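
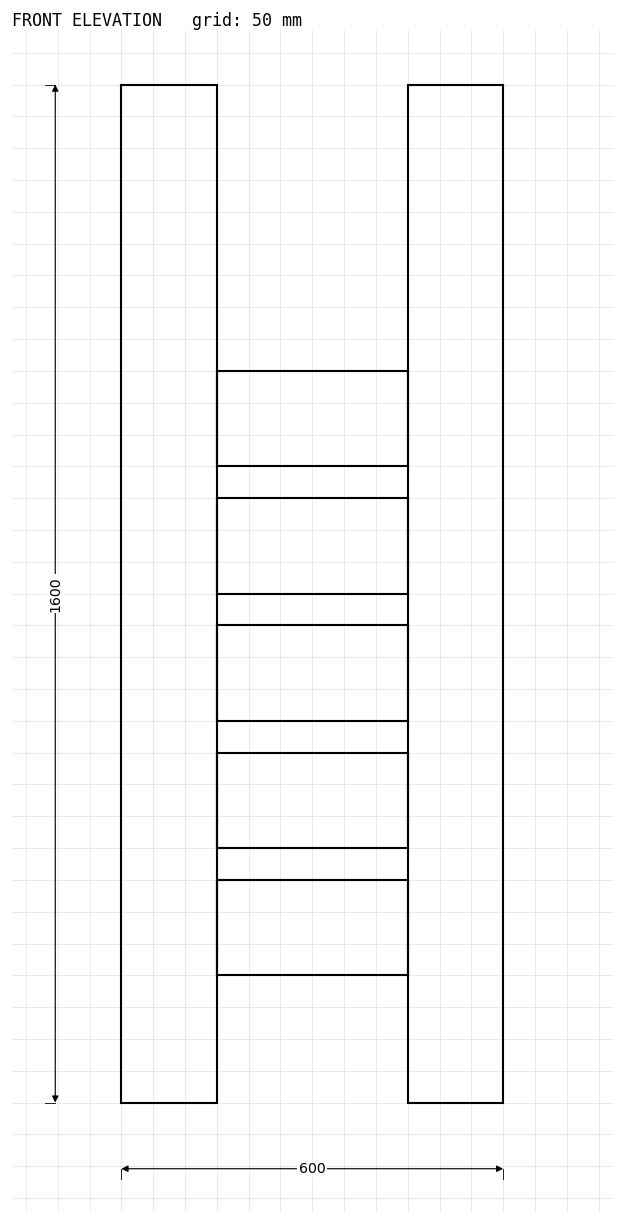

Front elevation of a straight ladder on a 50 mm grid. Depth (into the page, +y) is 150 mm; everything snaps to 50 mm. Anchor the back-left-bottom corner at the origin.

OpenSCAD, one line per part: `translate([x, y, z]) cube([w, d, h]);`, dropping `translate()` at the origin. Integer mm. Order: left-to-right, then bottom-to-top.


cube([150, 150, 1600]);
translate([150, 0, 200]) cube([300, 150, 150]);
translate([150, 0, 400]) cube([300, 150, 150]);
translate([150, 0, 600]) cube([300, 150, 150]);
translate([150, 0, 800]) cube([300, 150, 150]);
translate([150, 0, 1000]) cube([300, 150, 150]);
translate([450, 0, 0]) cube([150, 150, 1600]);


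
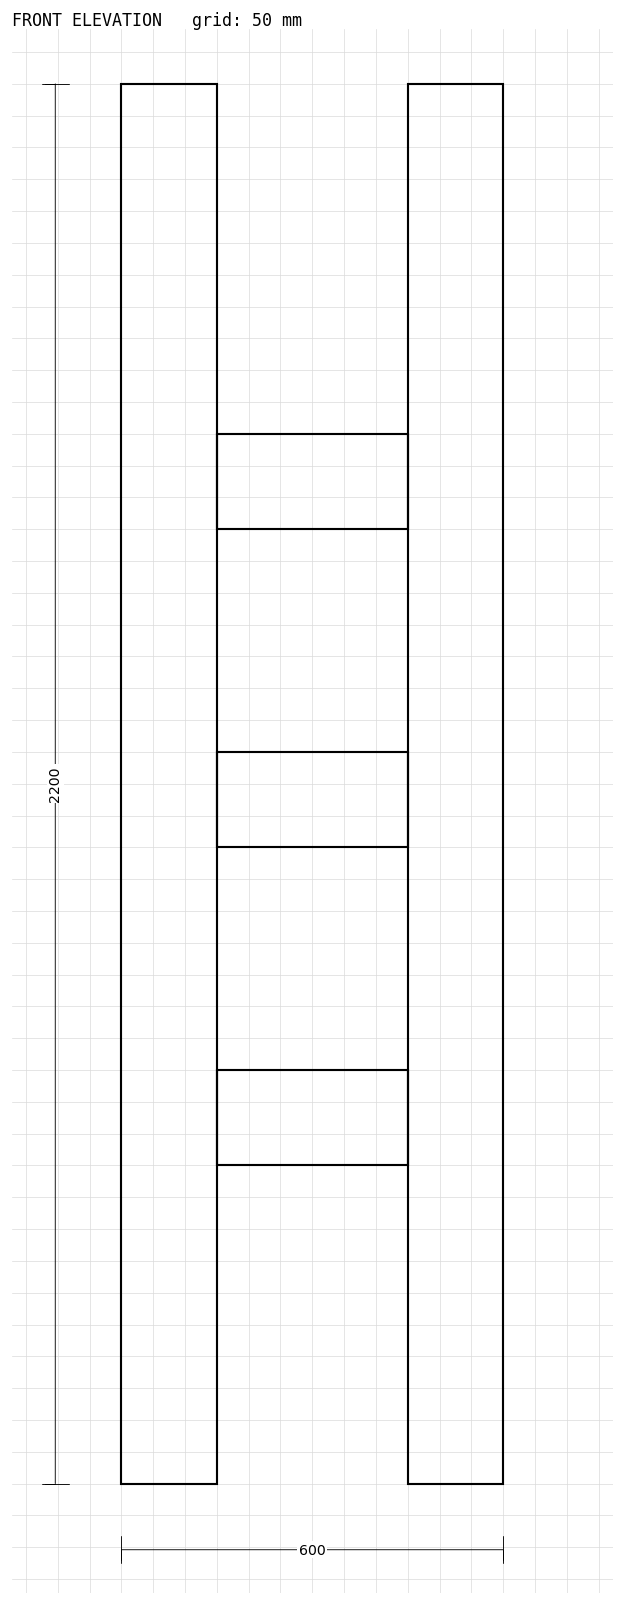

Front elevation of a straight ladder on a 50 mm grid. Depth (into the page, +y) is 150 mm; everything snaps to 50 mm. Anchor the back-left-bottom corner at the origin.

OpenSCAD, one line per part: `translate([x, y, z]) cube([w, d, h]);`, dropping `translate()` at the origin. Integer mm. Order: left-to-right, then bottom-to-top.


cube([150, 150, 2200]);
translate([150, 0, 500]) cube([300, 150, 150]);
translate([150, 0, 1000]) cube([300, 150, 150]);
translate([150, 0, 1500]) cube([300, 150, 150]);
translate([450, 0, 0]) cube([150, 150, 2200]);


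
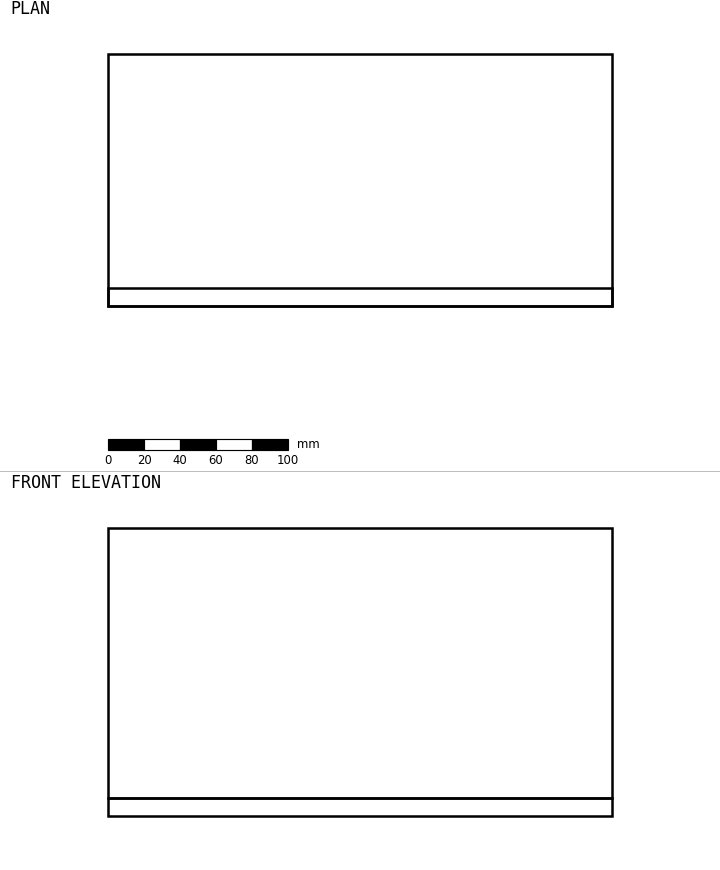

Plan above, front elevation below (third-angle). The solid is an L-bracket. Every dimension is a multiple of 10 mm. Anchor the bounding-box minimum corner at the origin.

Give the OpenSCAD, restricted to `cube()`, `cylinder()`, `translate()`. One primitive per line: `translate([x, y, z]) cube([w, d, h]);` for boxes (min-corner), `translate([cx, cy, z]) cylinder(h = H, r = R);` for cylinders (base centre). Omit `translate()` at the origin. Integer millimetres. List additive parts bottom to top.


cube([280, 140, 10]);
translate([0, 0, 10]) cube([280, 10, 150]);


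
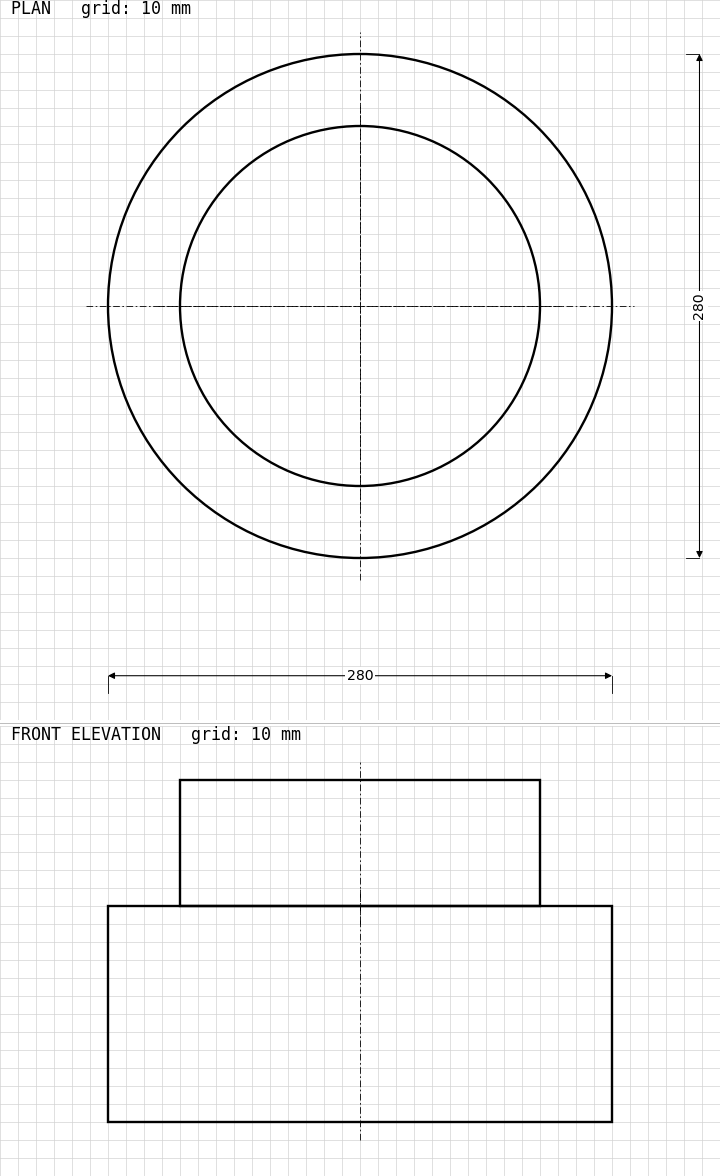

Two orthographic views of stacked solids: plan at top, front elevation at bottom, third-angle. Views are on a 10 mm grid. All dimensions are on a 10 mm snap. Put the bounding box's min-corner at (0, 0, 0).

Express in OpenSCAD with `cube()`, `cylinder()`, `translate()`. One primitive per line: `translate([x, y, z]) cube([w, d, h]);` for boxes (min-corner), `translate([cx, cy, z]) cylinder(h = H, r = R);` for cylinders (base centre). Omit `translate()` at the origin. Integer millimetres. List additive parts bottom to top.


translate([140, 140, 0]) cylinder(h = 120, r = 140);
translate([140, 140, 120]) cylinder(h = 70, r = 100);


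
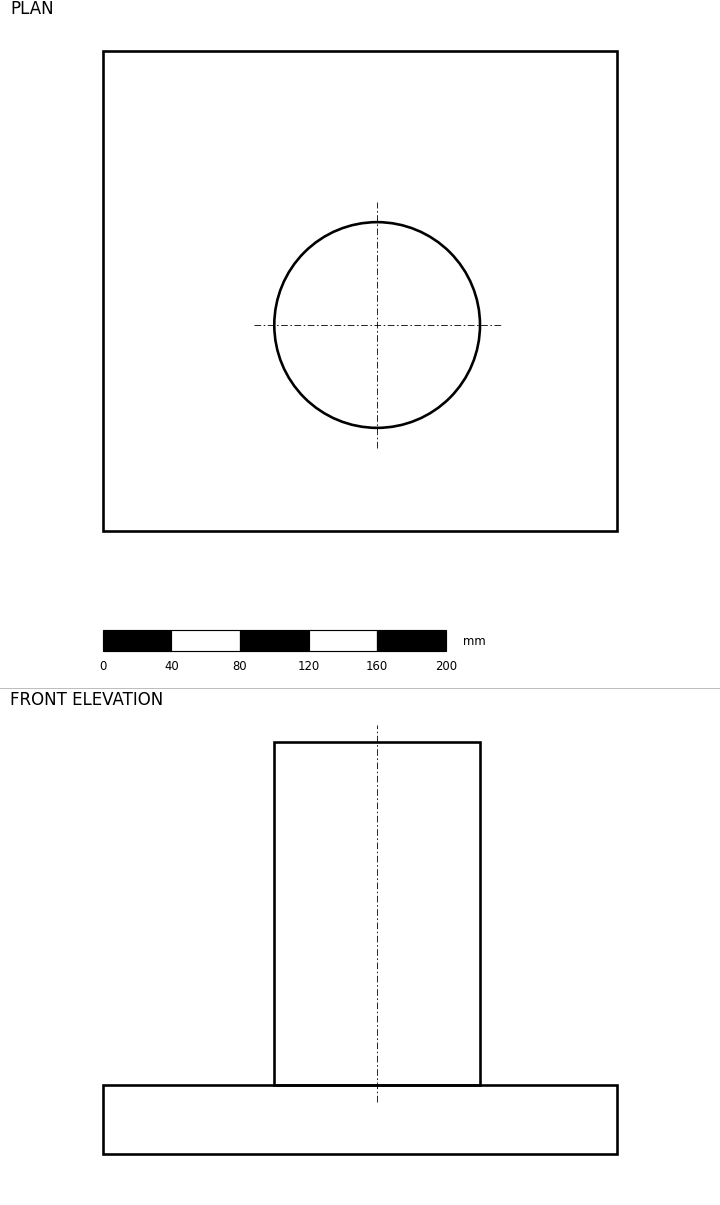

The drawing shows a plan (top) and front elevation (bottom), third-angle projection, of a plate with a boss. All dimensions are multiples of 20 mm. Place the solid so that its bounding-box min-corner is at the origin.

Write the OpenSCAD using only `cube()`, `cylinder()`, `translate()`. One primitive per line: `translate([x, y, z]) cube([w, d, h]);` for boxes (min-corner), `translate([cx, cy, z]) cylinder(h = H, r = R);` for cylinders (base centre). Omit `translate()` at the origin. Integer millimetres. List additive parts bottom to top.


cube([300, 280, 40]);
translate([160, 120, 40]) cylinder(h = 200, r = 60);


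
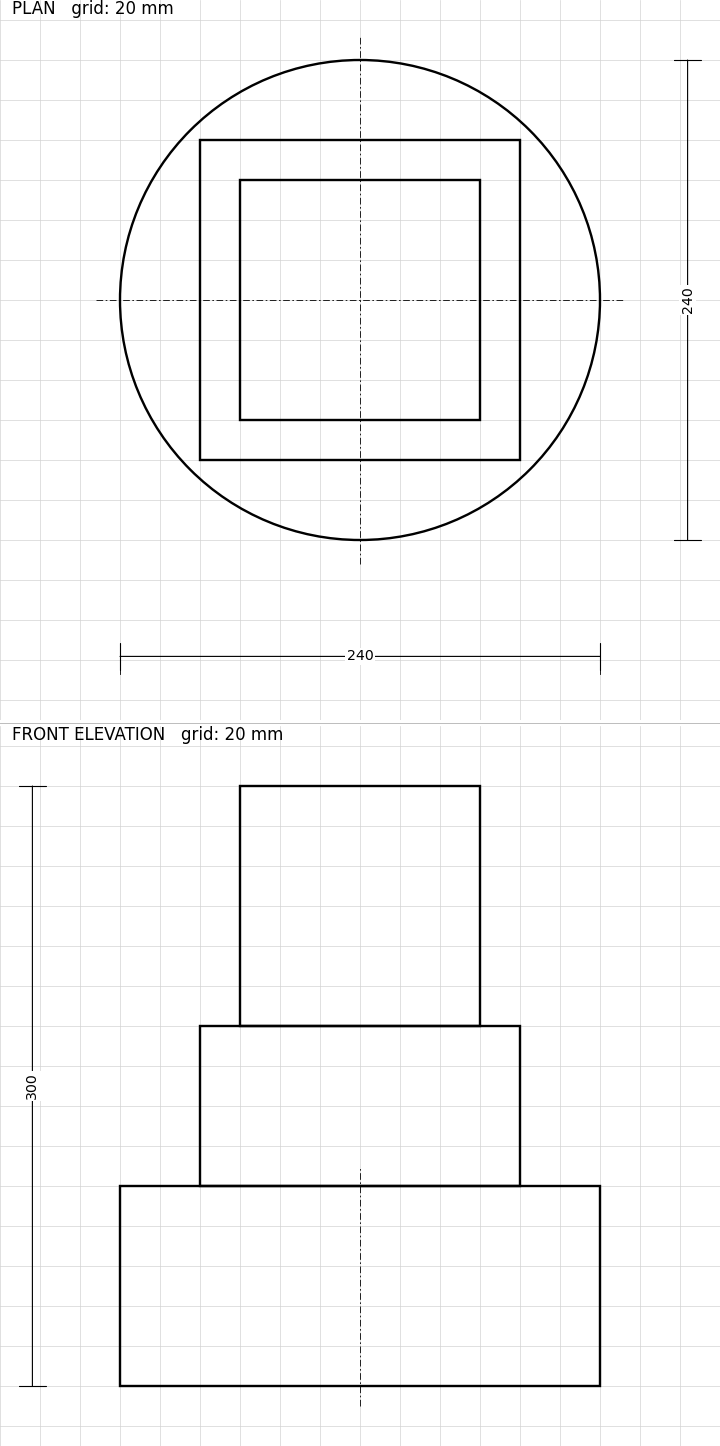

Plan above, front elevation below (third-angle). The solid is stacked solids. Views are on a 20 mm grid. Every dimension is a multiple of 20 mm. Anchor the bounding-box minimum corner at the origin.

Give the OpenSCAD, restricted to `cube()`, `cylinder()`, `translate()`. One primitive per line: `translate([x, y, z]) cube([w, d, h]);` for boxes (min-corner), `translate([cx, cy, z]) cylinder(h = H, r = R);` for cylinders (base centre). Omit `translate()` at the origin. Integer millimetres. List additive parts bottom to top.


translate([120, 120, 0]) cylinder(h = 100, r = 120);
translate([40, 40, 100]) cube([160, 160, 80]);
translate([60, 60, 180]) cube([120, 120, 120]);


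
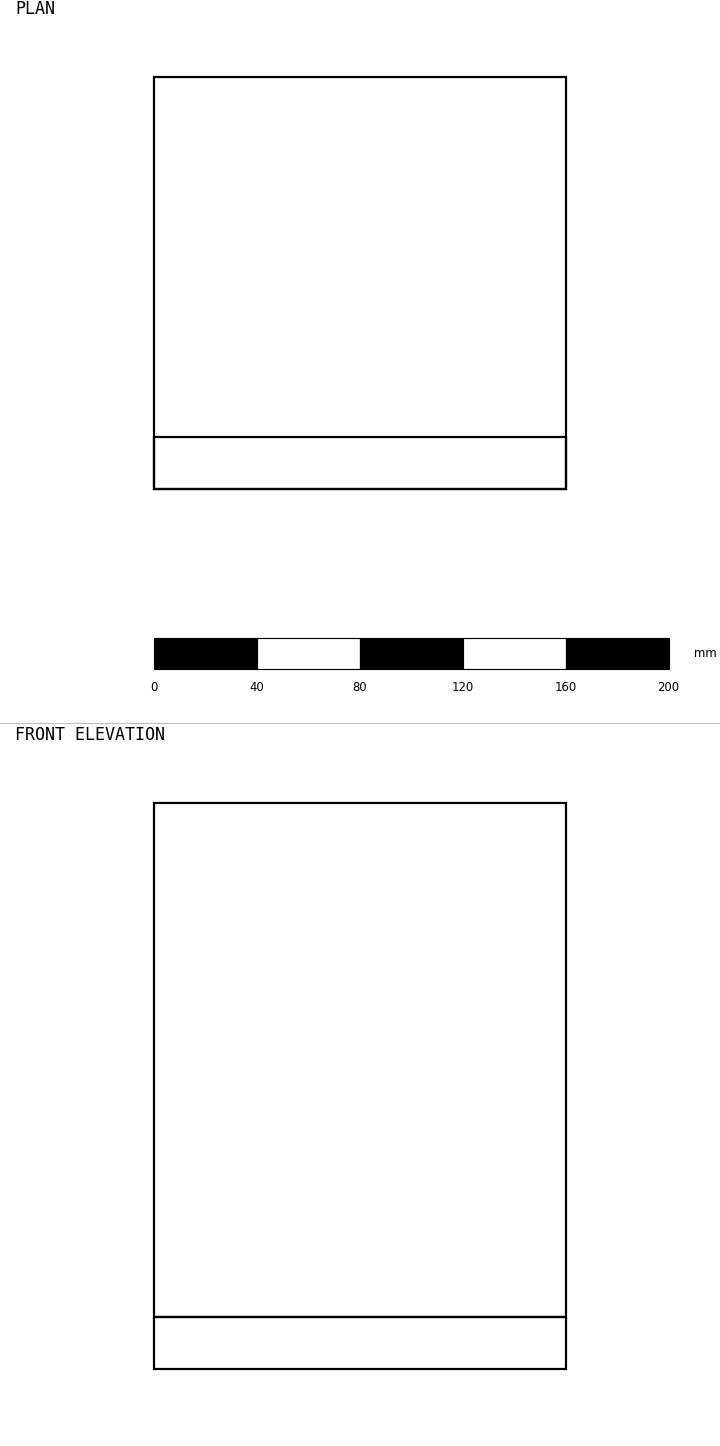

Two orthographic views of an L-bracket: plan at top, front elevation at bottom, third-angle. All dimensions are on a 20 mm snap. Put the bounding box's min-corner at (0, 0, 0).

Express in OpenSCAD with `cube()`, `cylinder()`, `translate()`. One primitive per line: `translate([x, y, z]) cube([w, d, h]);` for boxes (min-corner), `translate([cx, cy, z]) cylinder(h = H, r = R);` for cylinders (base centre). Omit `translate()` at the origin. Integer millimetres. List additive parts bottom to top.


cube([160, 160, 20]);
translate([0, 0, 20]) cube([160, 20, 200]);


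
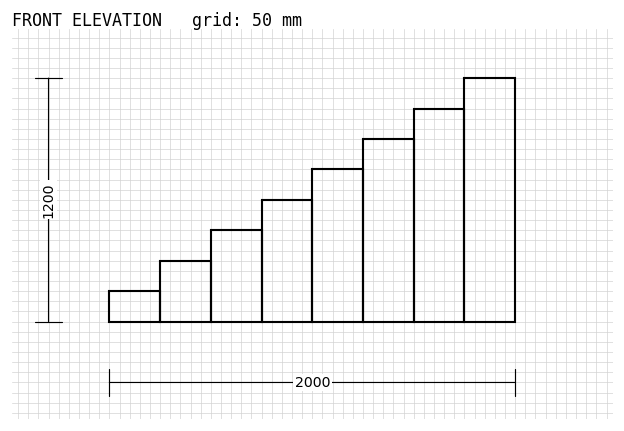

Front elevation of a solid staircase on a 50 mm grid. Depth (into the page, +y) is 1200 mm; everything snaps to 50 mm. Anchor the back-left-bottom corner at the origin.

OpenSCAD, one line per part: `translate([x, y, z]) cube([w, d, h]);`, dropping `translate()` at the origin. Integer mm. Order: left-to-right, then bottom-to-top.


cube([250, 1200, 150]);
translate([250, 0, 0]) cube([250, 1200, 300]);
translate([500, 0, 0]) cube([250, 1200, 450]);
translate([750, 0, 0]) cube([250, 1200, 600]);
translate([1000, 0, 0]) cube([250, 1200, 750]);
translate([1250, 0, 0]) cube([250, 1200, 900]);
translate([1500, 0, 0]) cube([250, 1200, 1050]);
translate([1750, 0, 0]) cube([250, 1200, 1200]);


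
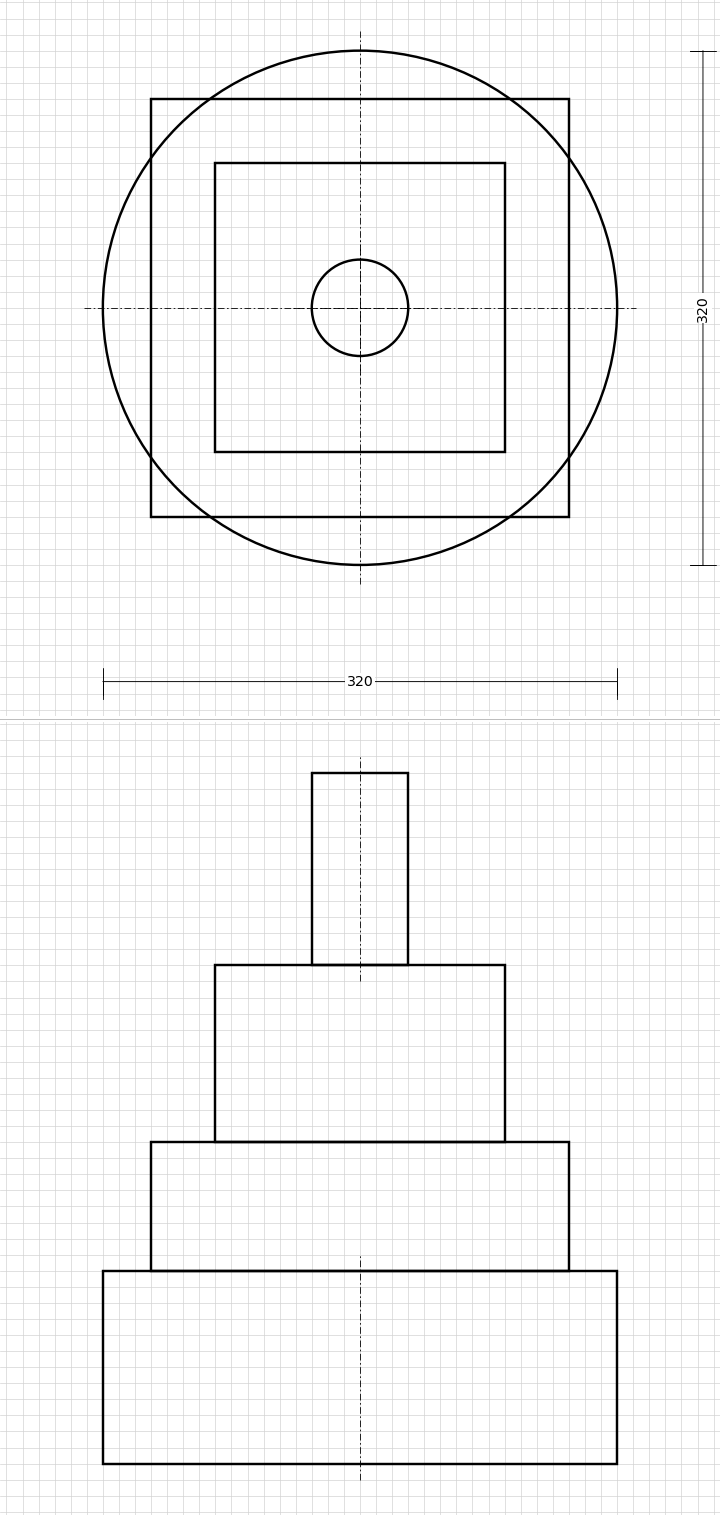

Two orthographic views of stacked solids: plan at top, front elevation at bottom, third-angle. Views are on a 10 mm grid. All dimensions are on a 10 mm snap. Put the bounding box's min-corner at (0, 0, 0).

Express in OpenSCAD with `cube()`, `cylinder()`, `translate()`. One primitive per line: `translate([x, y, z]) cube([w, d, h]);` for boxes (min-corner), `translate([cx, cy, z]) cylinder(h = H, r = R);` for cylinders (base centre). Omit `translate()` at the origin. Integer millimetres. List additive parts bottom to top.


translate([160, 160, 0]) cylinder(h = 120, r = 160);
translate([30, 30, 120]) cube([260, 260, 80]);
translate([70, 70, 200]) cube([180, 180, 110]);
translate([160, 160, 310]) cylinder(h = 120, r = 30);


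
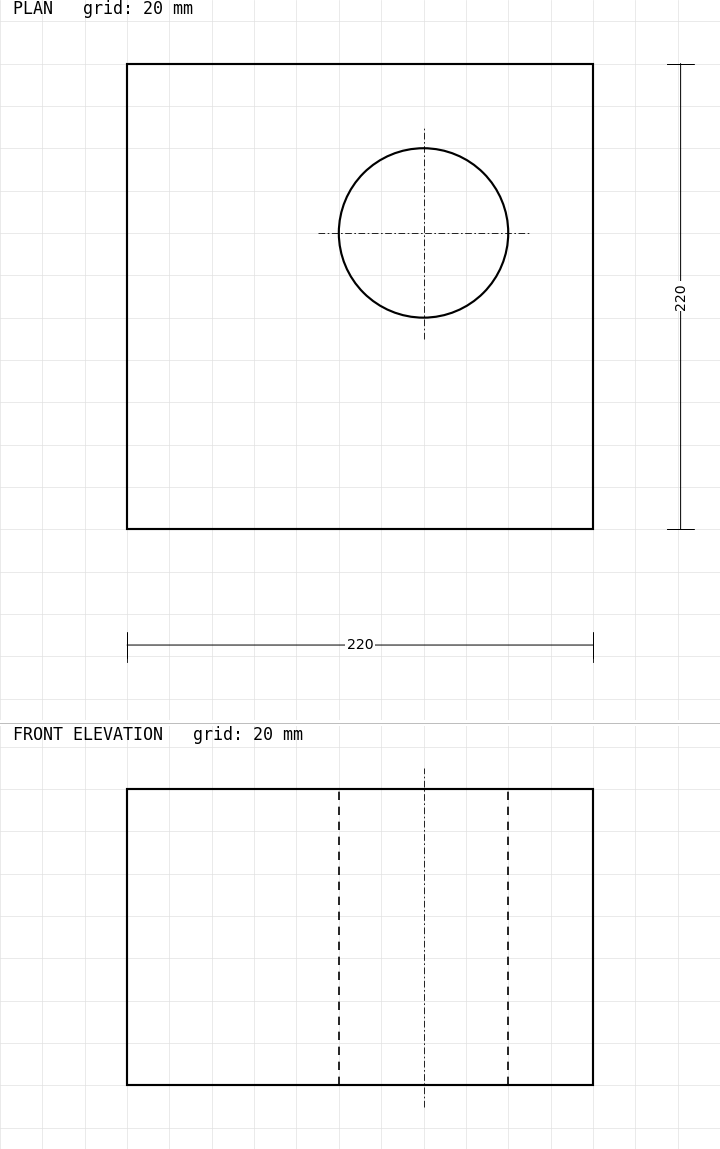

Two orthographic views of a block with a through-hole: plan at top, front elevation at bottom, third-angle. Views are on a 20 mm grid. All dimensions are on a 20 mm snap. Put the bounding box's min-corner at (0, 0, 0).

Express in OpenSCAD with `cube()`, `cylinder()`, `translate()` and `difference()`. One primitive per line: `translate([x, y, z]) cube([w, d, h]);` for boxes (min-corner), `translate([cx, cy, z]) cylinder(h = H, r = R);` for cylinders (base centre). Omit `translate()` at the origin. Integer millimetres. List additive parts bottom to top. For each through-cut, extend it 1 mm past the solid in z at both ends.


difference() {
  cube([220, 220, 140]);
  translate([140, 140, -1]) cylinder(h = 142, r = 40);
}


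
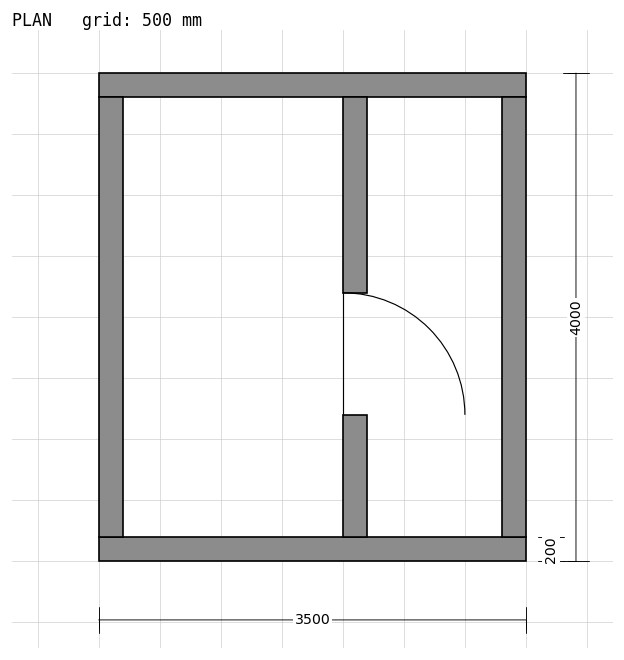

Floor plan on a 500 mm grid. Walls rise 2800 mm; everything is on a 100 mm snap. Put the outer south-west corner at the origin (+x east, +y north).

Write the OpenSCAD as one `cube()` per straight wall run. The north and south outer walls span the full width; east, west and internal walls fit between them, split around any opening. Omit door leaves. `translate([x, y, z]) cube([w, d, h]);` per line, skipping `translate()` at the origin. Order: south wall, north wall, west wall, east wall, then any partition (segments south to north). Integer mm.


cube([3500, 200, 2800]);
translate([0, 3800, 0]) cube([3500, 200, 2800]);
translate([0, 200, 0]) cube([200, 3600, 2800]);
translate([3300, 200, 0]) cube([200, 3600, 2800]);
translate([2000, 200, 0]) cube([200, 1000, 2800]);
translate([2000, 2200, 0]) cube([200, 1600, 2800]);


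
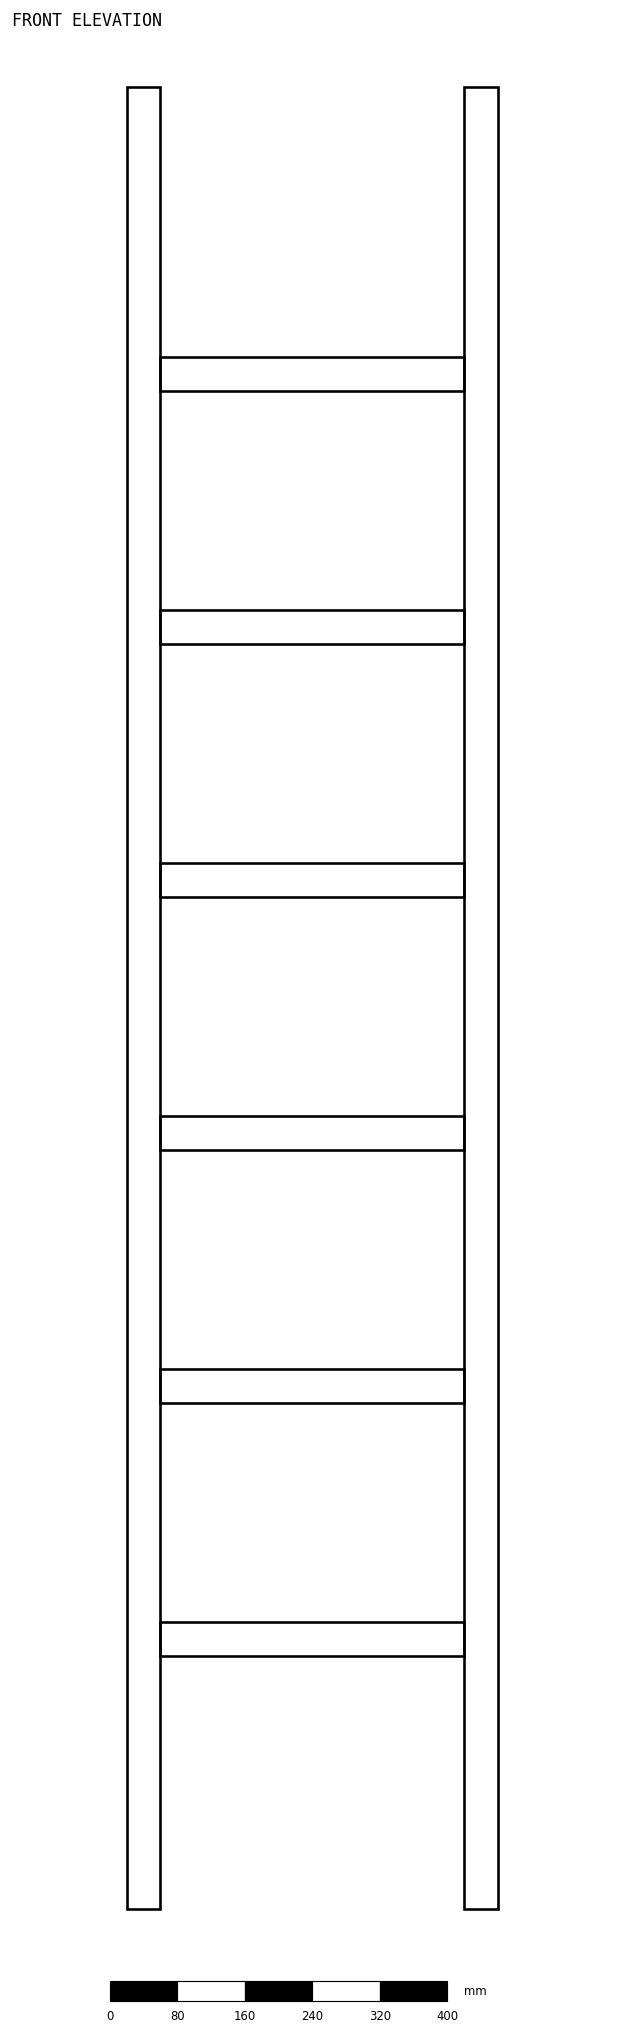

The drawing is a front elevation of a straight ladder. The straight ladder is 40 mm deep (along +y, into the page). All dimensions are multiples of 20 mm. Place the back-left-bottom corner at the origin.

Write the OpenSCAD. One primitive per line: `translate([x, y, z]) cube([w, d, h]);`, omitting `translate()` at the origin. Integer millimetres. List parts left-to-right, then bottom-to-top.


cube([40, 40, 2160]);
translate([40, 0, 300]) cube([360, 40, 40]);
translate([40, 0, 600]) cube([360, 40, 40]);
translate([40, 0, 900]) cube([360, 40, 40]);
translate([40, 0, 1200]) cube([360, 40, 40]);
translate([40, 0, 1500]) cube([360, 40, 40]);
translate([40, 0, 1800]) cube([360, 40, 40]);
translate([400, 0, 0]) cube([40, 40, 2160]);


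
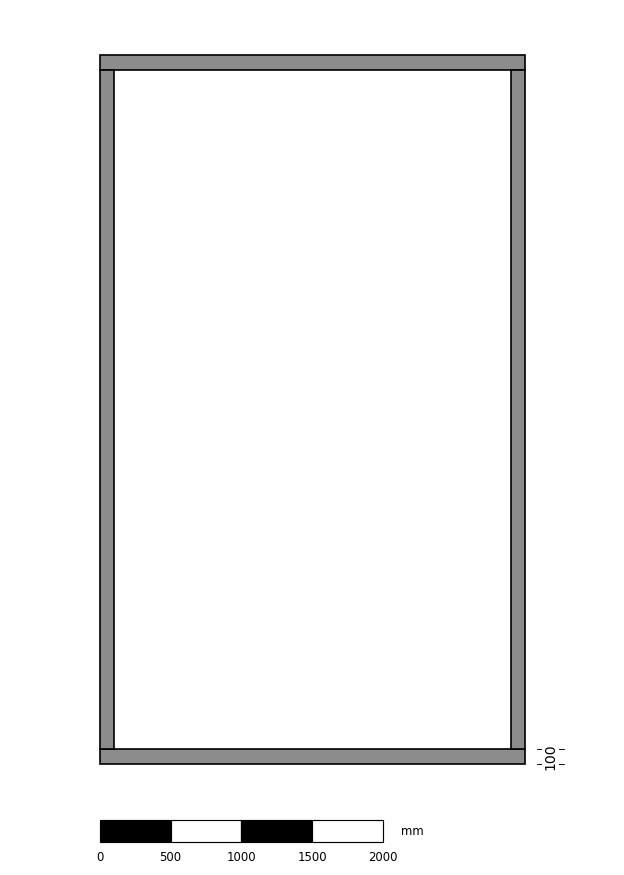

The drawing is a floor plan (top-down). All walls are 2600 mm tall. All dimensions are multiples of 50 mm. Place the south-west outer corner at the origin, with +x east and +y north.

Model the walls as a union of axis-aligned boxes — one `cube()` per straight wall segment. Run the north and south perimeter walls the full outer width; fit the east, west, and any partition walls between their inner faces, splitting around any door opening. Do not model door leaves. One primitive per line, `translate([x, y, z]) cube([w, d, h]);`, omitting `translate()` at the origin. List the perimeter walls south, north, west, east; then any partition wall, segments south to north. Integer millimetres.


cube([3000, 100, 2600]);
translate([0, 4900, 0]) cube([3000, 100, 2600]);
translate([0, 100, 0]) cube([100, 4800, 2600]);
translate([2900, 100, 0]) cube([100, 4800, 2600]);


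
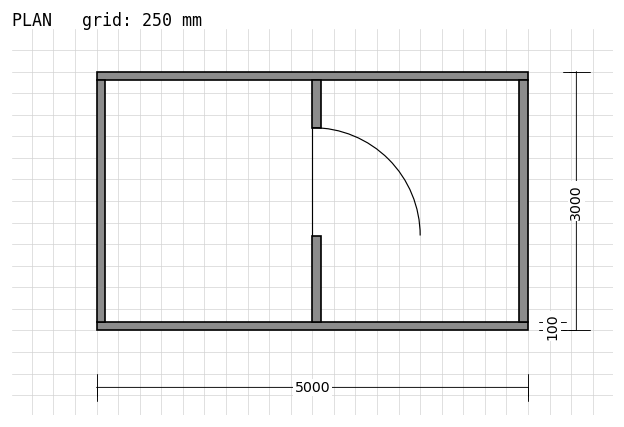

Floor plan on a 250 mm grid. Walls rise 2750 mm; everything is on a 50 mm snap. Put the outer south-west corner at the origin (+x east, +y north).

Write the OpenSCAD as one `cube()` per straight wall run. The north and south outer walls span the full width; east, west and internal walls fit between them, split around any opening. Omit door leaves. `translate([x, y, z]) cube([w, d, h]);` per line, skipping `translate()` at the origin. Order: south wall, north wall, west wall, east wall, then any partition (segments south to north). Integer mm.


cube([5000, 100, 2750]);
translate([0, 2900, 0]) cube([5000, 100, 2750]);
translate([0, 100, 0]) cube([100, 2800, 2750]);
translate([4900, 100, 0]) cube([100, 2800, 2750]);
translate([2500, 100, 0]) cube([100, 1000, 2750]);
translate([2500, 2350, 0]) cube([100, 550, 2750]);


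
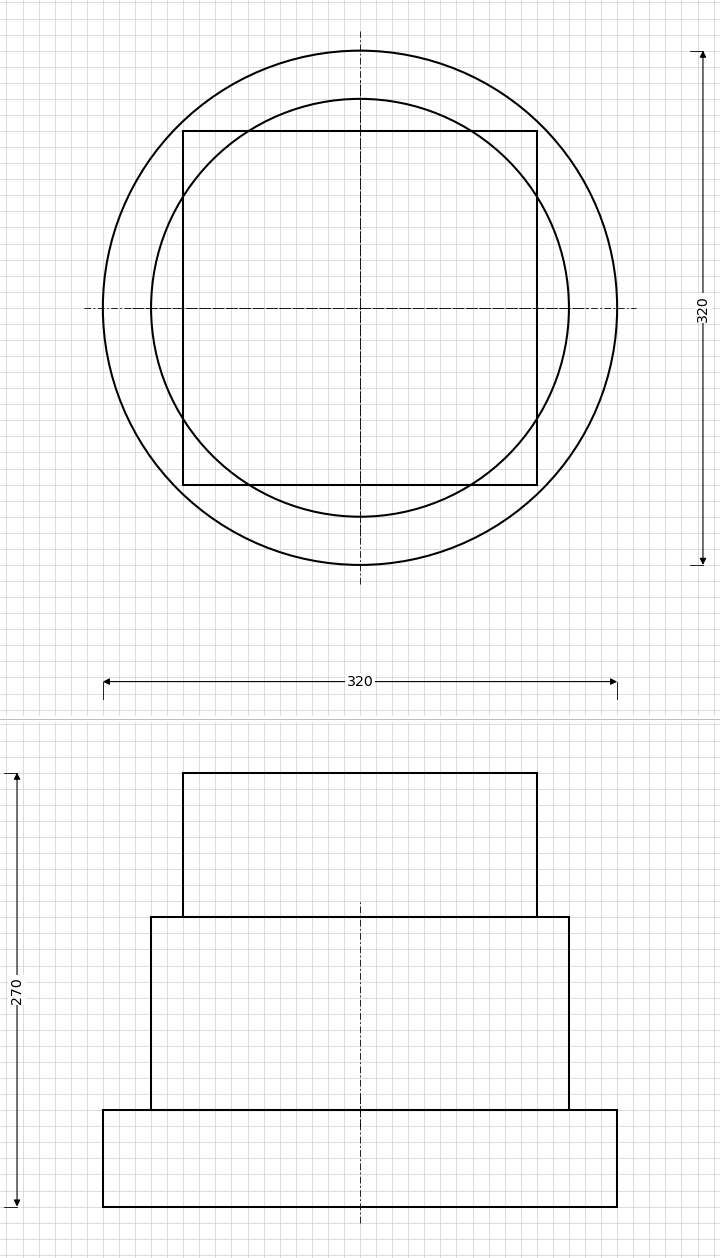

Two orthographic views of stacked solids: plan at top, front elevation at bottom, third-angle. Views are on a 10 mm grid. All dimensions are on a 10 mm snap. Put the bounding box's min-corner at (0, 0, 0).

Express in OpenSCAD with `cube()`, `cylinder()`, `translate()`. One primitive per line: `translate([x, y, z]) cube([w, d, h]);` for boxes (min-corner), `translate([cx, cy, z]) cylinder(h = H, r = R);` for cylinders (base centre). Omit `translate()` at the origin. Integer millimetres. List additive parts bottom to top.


translate([160, 160, 0]) cylinder(h = 60, r = 160);
translate([160, 160, 60]) cylinder(h = 120, r = 130);
translate([50, 50, 180]) cube([220, 220, 90]);


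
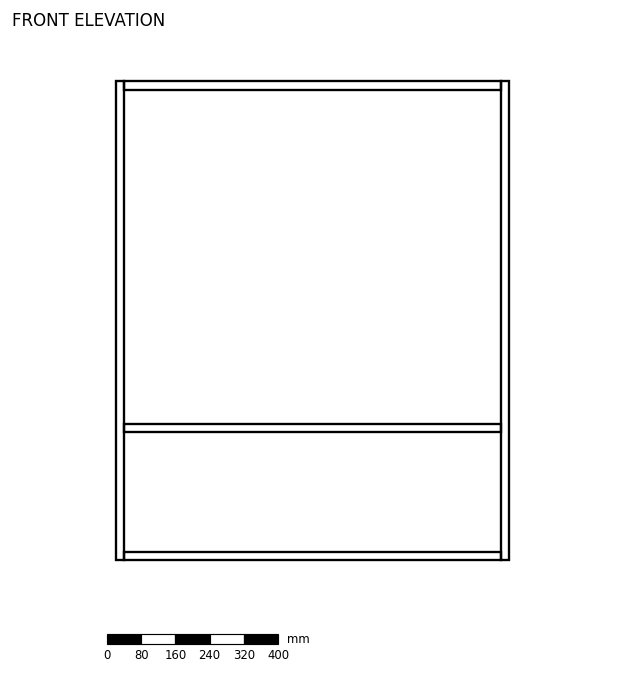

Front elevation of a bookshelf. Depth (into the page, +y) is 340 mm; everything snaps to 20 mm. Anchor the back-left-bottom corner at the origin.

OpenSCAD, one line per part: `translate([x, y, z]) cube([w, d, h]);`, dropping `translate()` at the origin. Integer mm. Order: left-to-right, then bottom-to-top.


cube([20, 340, 1120]);
translate([20, 0, 0]) cube([880, 340, 20]);
translate([20, 0, 300]) cube([880, 340, 20]);
translate([20, 0, 1100]) cube([880, 340, 20]);
translate([900, 0, 0]) cube([20, 340, 1120]);


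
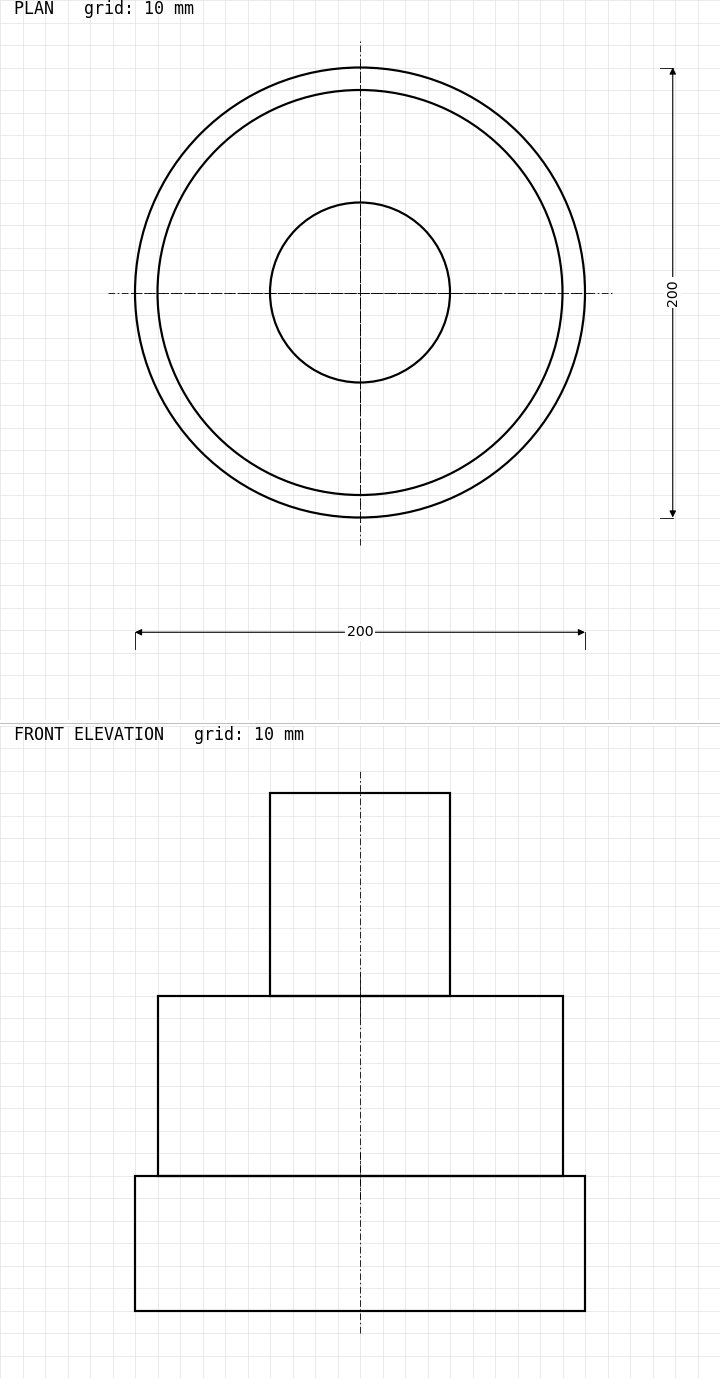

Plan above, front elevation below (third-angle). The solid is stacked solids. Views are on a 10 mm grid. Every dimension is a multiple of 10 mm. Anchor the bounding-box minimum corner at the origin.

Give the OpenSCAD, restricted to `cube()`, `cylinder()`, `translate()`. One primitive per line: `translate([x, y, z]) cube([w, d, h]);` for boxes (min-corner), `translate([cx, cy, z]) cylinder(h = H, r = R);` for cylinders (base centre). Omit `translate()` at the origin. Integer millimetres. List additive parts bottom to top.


translate([100, 100, 0]) cylinder(h = 60, r = 100);
translate([100, 100, 60]) cylinder(h = 80, r = 90);
translate([100, 100, 140]) cylinder(h = 90, r = 40);


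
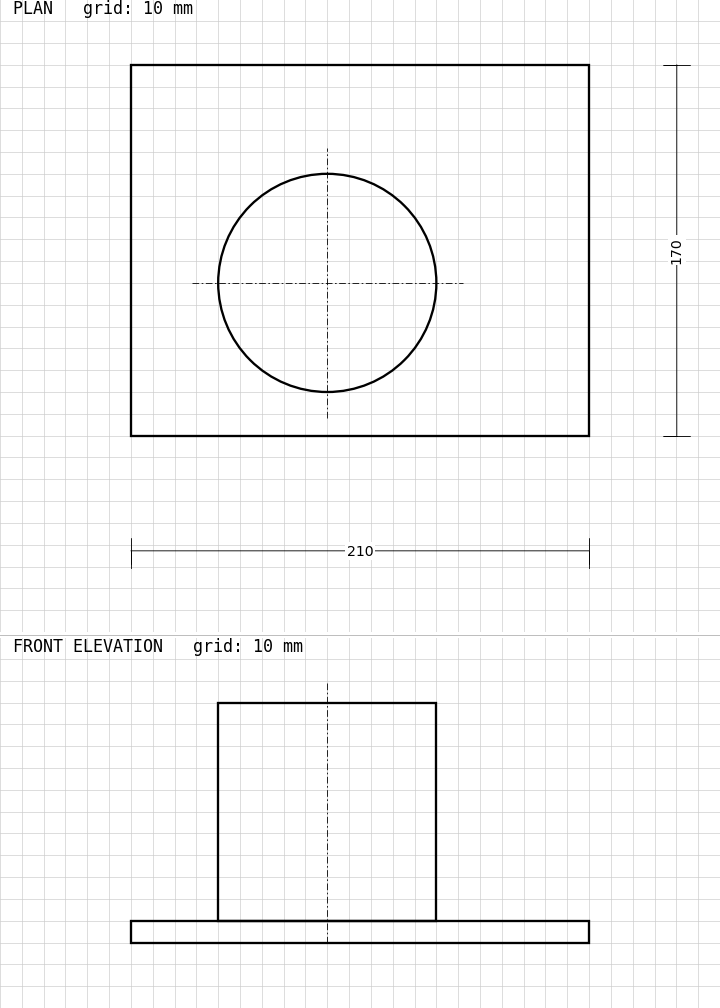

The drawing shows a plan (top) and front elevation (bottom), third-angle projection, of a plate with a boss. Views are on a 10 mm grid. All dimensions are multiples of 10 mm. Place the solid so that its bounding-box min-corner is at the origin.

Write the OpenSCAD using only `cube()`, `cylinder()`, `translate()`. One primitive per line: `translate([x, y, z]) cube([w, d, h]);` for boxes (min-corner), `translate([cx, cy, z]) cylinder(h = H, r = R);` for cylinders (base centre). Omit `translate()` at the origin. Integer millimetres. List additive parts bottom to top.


cube([210, 170, 10]);
translate([90, 70, 10]) cylinder(h = 100, r = 50);


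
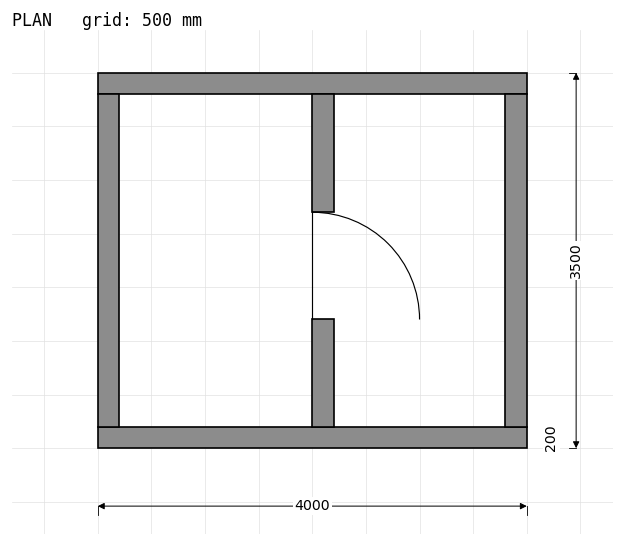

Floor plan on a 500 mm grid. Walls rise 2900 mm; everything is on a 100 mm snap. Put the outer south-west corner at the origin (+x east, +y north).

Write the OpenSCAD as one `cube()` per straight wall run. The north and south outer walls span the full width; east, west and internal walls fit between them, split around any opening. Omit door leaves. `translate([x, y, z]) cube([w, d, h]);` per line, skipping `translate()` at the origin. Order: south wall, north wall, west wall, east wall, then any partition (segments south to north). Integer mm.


cube([4000, 200, 2900]);
translate([0, 3300, 0]) cube([4000, 200, 2900]);
translate([0, 200, 0]) cube([200, 3100, 2900]);
translate([3800, 200, 0]) cube([200, 3100, 2900]);
translate([2000, 200, 0]) cube([200, 1000, 2900]);
translate([2000, 2200, 0]) cube([200, 1100, 2900]);


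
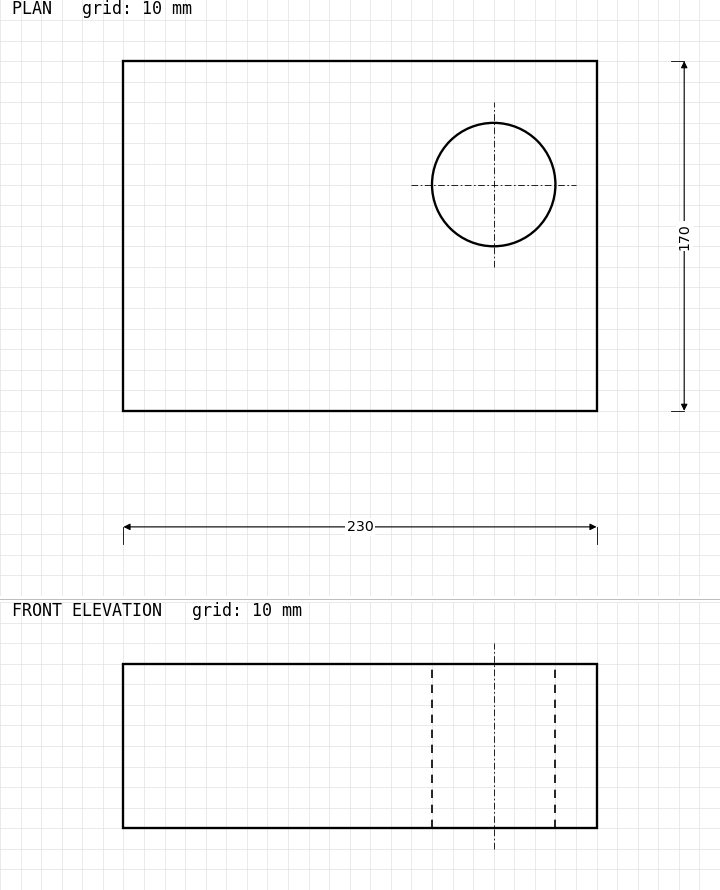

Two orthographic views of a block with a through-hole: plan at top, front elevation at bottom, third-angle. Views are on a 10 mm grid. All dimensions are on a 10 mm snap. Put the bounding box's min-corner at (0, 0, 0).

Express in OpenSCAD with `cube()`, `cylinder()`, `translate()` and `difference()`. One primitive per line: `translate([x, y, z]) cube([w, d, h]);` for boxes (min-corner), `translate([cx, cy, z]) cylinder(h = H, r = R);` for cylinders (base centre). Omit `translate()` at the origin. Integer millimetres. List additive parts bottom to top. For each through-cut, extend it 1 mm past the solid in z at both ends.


difference() {
  cube([230, 170, 80]);
  translate([180, 110, -1]) cylinder(h = 82, r = 30);
}


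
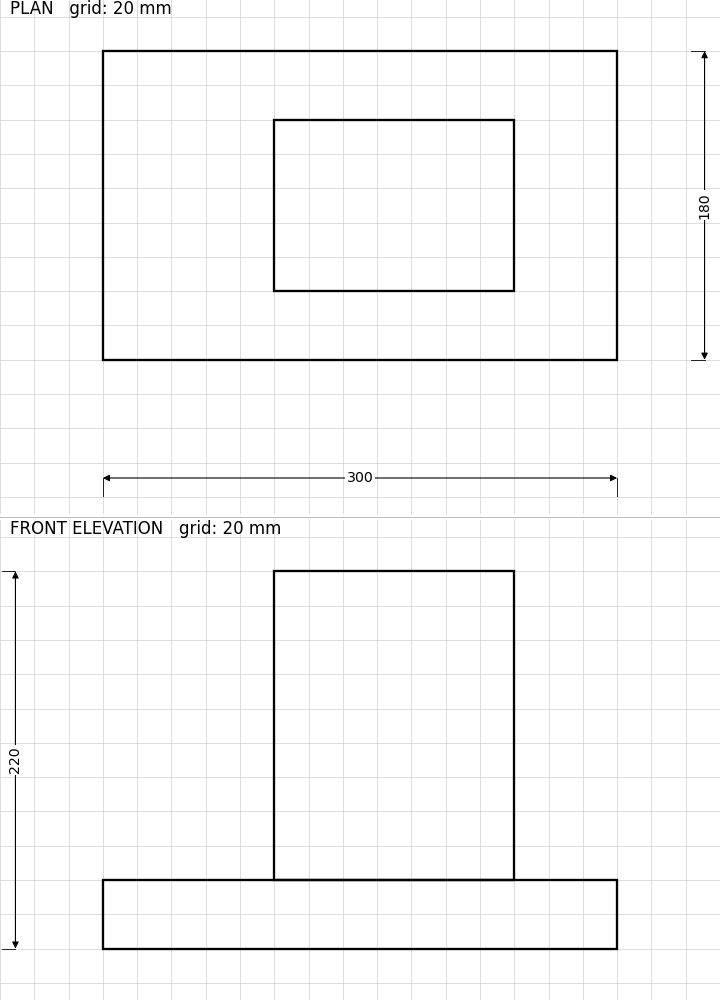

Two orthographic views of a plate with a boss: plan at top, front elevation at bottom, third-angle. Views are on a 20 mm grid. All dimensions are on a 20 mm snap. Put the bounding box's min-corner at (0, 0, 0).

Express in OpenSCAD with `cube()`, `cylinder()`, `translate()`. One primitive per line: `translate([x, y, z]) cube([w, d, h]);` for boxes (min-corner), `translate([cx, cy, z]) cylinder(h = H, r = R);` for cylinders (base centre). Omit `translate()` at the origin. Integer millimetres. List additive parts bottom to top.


cube([300, 180, 40]);
translate([100, 40, 40]) cube([140, 100, 180]);


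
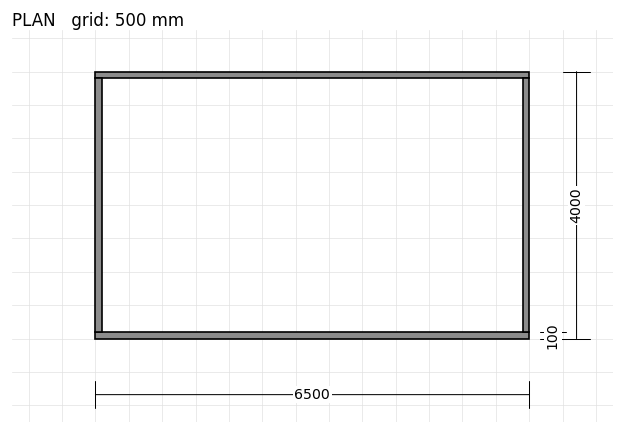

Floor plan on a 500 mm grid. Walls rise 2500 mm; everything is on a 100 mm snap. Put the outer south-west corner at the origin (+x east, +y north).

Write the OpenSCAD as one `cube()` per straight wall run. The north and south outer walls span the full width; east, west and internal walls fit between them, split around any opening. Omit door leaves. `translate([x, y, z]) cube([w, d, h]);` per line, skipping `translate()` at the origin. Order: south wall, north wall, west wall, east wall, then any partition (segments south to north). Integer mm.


cube([6500, 100, 2500]);
translate([0, 3900, 0]) cube([6500, 100, 2500]);
translate([0, 100, 0]) cube([100, 3800, 2500]);
translate([6400, 100, 0]) cube([100, 3800, 2500]);


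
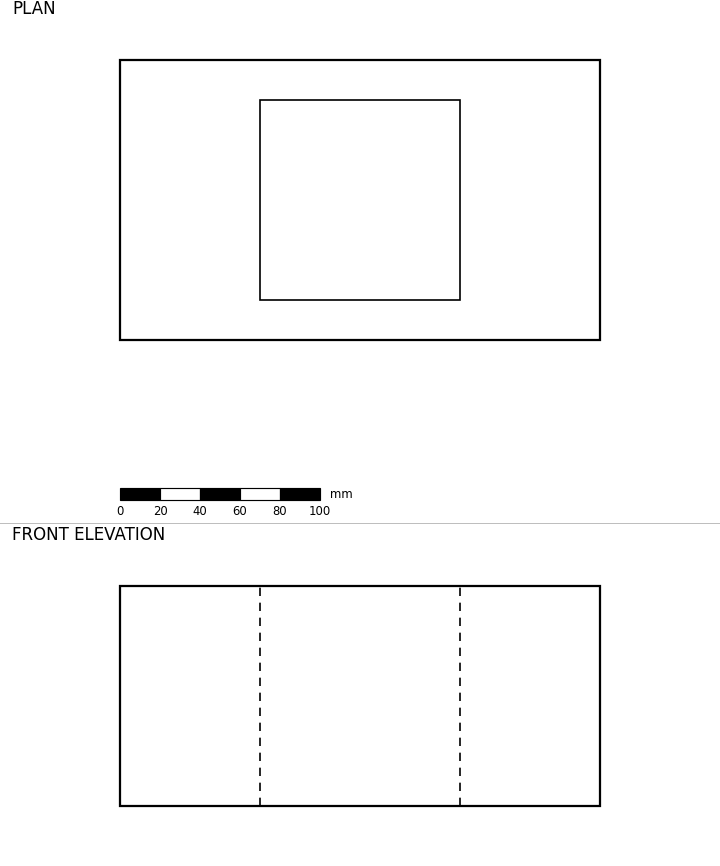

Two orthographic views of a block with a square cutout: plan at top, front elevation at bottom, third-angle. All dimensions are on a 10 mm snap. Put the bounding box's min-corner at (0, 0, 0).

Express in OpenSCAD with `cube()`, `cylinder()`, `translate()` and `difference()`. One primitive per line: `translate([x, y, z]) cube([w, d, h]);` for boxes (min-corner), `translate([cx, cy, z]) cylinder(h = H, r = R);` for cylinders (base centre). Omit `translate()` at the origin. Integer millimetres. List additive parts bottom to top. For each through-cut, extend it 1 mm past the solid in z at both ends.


difference() {
  cube([240, 140, 110]);
  translate([70, 20, -1]) cube([100, 100, 112]);
}


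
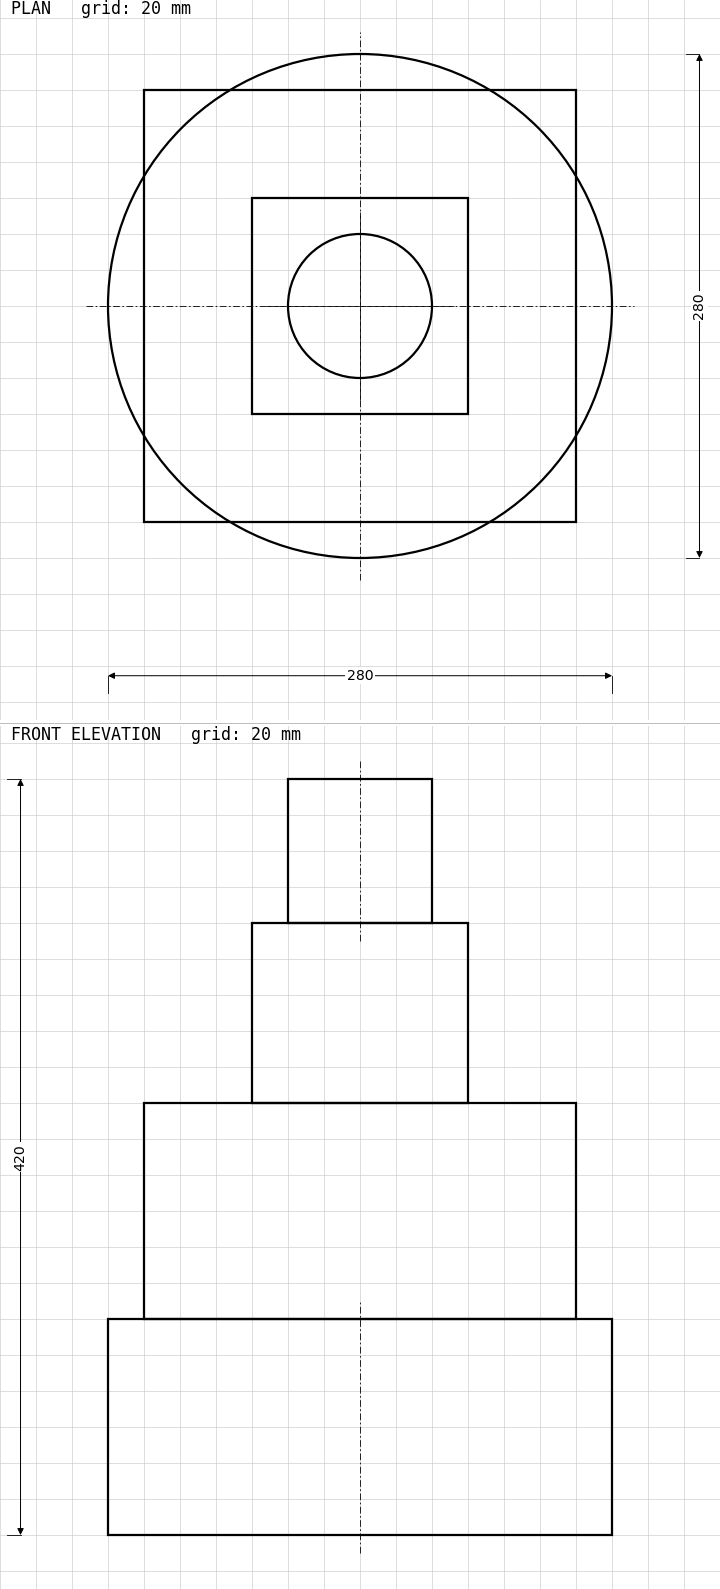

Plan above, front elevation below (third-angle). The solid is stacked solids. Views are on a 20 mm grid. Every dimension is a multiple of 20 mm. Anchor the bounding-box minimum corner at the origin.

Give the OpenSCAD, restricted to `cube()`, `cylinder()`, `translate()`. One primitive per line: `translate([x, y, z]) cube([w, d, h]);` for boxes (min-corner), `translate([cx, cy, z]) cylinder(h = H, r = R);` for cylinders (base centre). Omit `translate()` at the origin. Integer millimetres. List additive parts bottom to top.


translate([140, 140, 0]) cylinder(h = 120, r = 140);
translate([20, 20, 120]) cube([240, 240, 120]);
translate([80, 80, 240]) cube([120, 120, 100]);
translate([140, 140, 340]) cylinder(h = 80, r = 40);


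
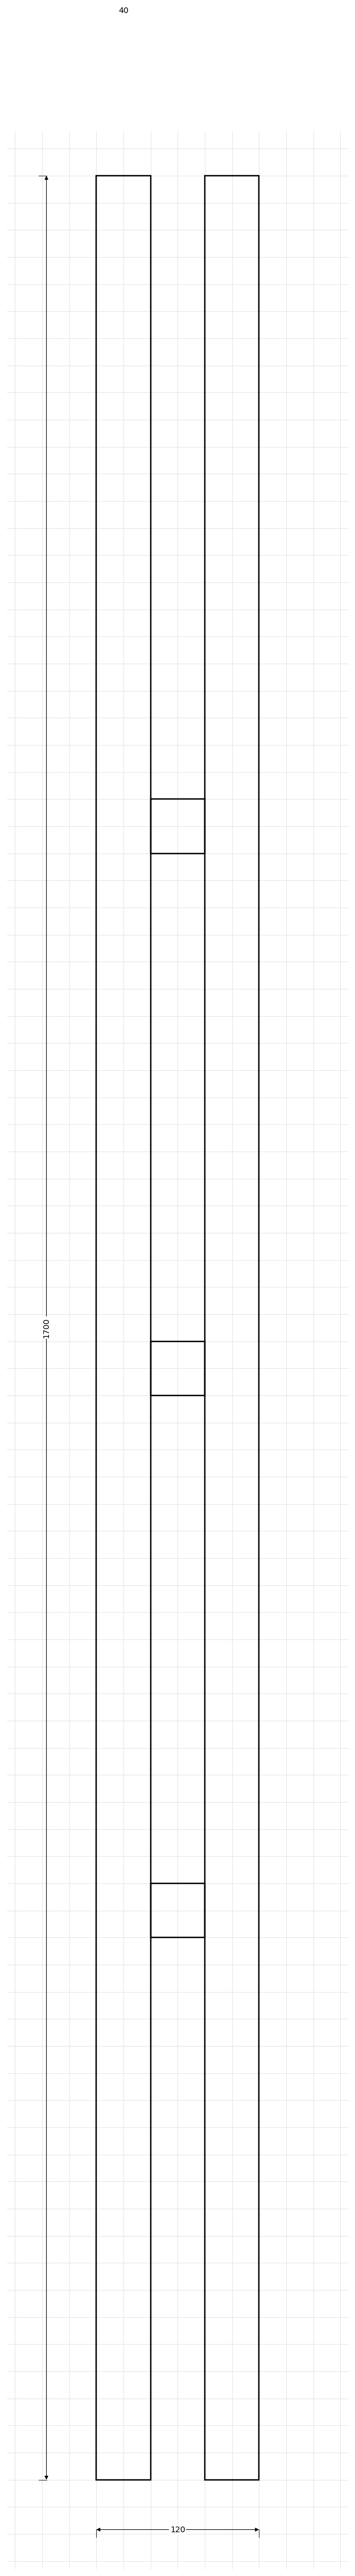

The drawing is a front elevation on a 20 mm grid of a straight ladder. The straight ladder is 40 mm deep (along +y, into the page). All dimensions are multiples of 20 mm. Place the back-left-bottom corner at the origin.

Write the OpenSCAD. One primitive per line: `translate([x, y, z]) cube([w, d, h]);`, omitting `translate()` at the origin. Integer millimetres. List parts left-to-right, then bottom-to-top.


cube([40, 40, 1700]);
translate([40, 0, 400]) cube([40, 40, 40]);
translate([40, 0, 800]) cube([40, 40, 40]);
translate([40, 0, 1200]) cube([40, 40, 40]);
translate([80, 0, 0]) cube([40, 40, 1700]);


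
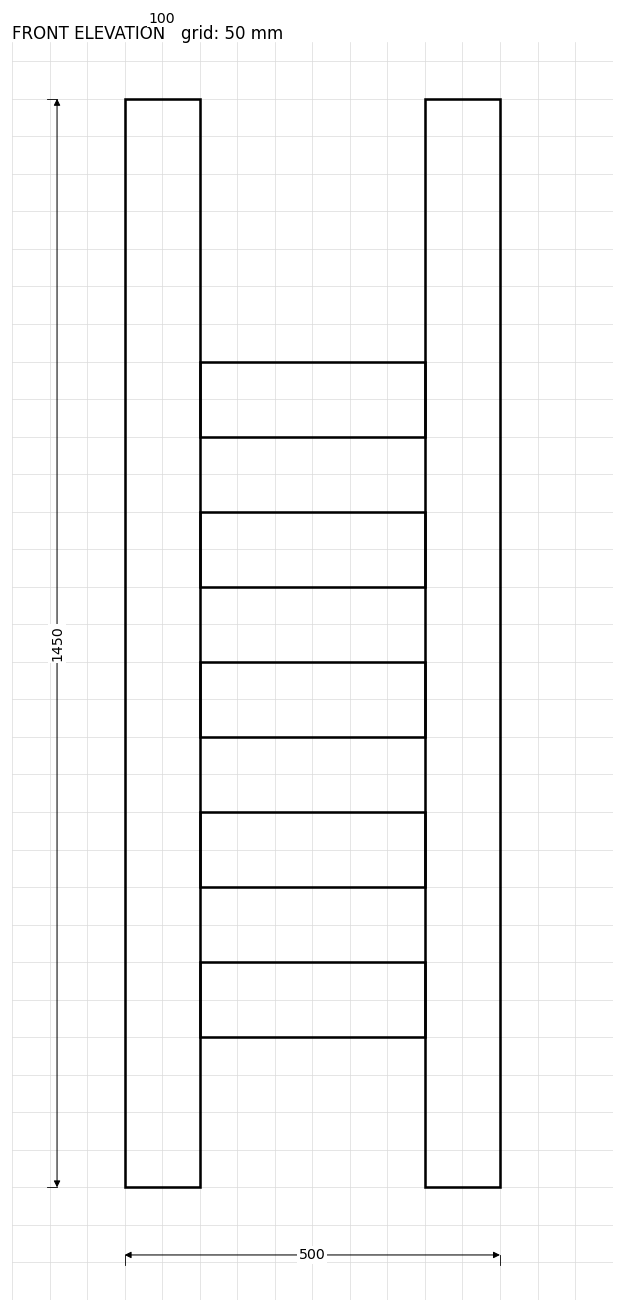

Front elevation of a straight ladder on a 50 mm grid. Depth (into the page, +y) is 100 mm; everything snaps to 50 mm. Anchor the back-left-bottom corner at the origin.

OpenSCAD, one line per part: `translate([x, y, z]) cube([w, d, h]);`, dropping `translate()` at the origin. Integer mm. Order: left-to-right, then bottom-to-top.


cube([100, 100, 1450]);
translate([100, 0, 200]) cube([300, 100, 100]);
translate([100, 0, 400]) cube([300, 100, 100]);
translate([100, 0, 600]) cube([300, 100, 100]);
translate([100, 0, 800]) cube([300, 100, 100]);
translate([100, 0, 1000]) cube([300, 100, 100]);
translate([400, 0, 0]) cube([100, 100, 1450]);


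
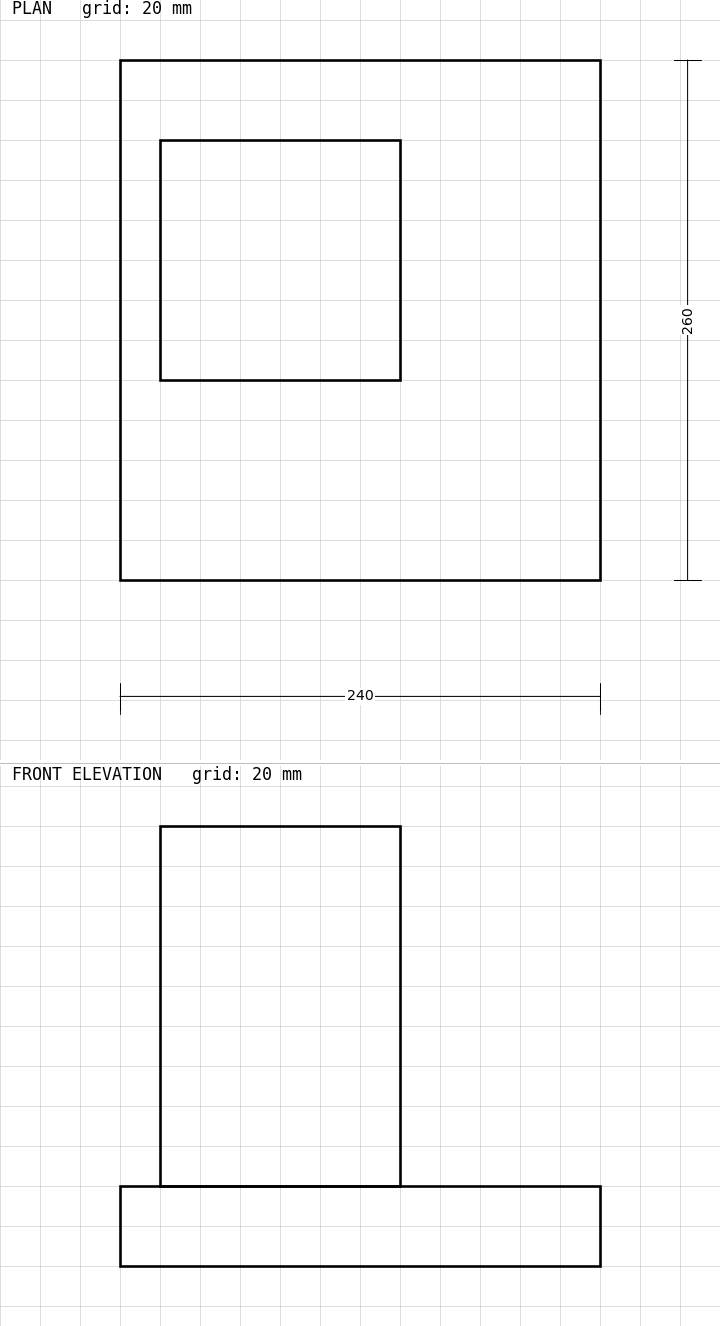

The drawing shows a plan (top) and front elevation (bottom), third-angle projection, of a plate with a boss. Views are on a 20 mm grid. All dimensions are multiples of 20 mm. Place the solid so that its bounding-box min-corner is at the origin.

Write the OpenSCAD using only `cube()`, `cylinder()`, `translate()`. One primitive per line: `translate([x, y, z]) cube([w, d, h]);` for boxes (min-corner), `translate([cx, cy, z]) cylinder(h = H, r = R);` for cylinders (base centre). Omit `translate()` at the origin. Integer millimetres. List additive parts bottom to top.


cube([240, 260, 40]);
translate([20, 100, 40]) cube([120, 120, 180]);


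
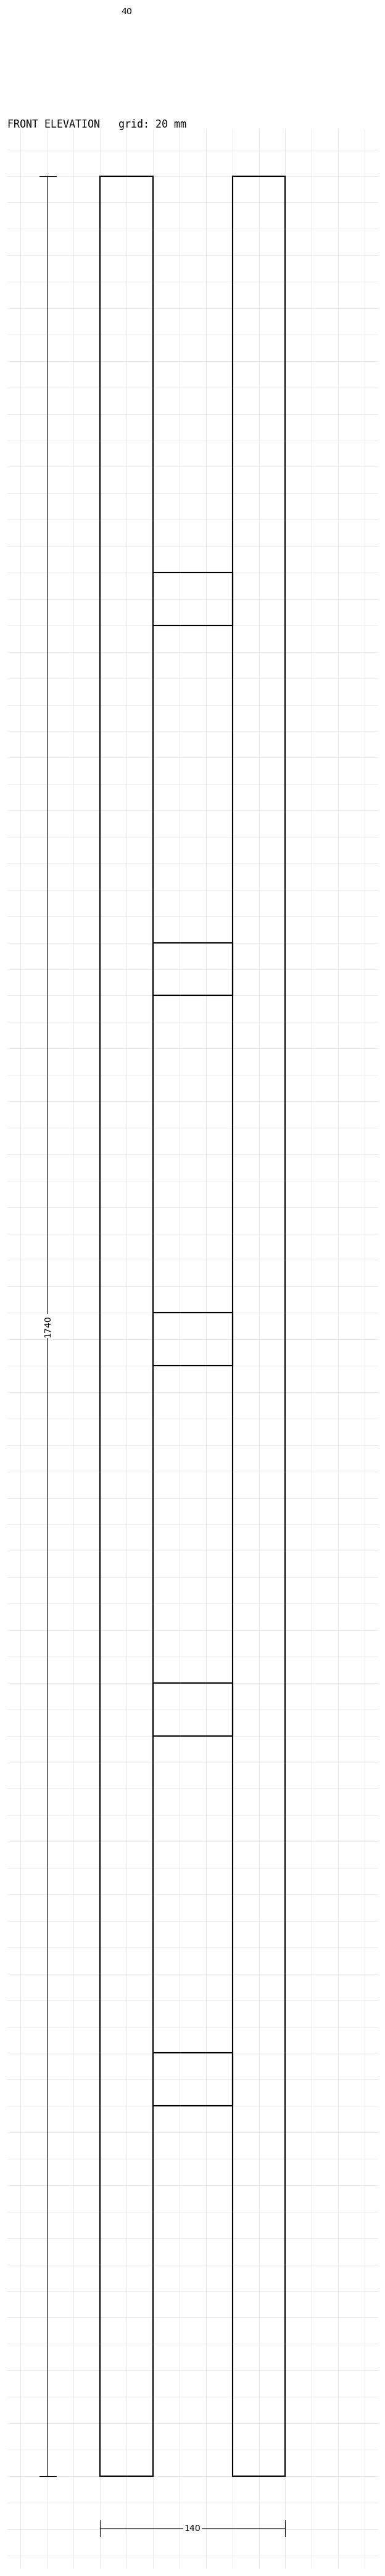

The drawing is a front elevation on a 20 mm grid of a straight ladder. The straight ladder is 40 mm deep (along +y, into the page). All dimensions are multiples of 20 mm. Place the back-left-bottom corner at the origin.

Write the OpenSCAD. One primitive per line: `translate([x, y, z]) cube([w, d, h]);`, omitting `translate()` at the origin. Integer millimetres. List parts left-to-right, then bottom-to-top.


cube([40, 40, 1740]);
translate([40, 0, 280]) cube([60, 40, 40]);
translate([40, 0, 560]) cube([60, 40, 40]);
translate([40, 0, 840]) cube([60, 40, 40]);
translate([40, 0, 1120]) cube([60, 40, 40]);
translate([40, 0, 1400]) cube([60, 40, 40]);
translate([100, 0, 0]) cube([40, 40, 1740]);


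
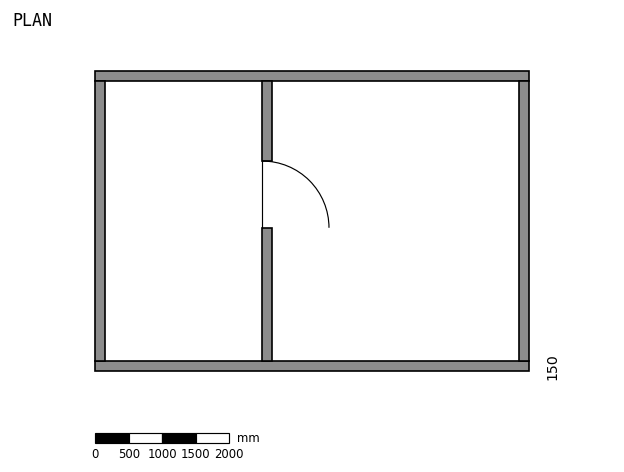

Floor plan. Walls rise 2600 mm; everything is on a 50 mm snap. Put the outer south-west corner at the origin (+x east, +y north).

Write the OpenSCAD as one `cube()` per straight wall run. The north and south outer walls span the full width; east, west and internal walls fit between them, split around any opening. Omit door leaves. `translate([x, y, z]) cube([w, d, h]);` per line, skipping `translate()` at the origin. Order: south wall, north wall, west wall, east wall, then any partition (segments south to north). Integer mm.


cube([6500, 150, 2600]);
translate([0, 4350, 0]) cube([6500, 150, 2600]);
translate([0, 150, 0]) cube([150, 4200, 2600]);
translate([6350, 150, 0]) cube([150, 4200, 2600]);
translate([2500, 150, 0]) cube([150, 2000, 2600]);
translate([2500, 3150, 0]) cube([150, 1200, 2600]);


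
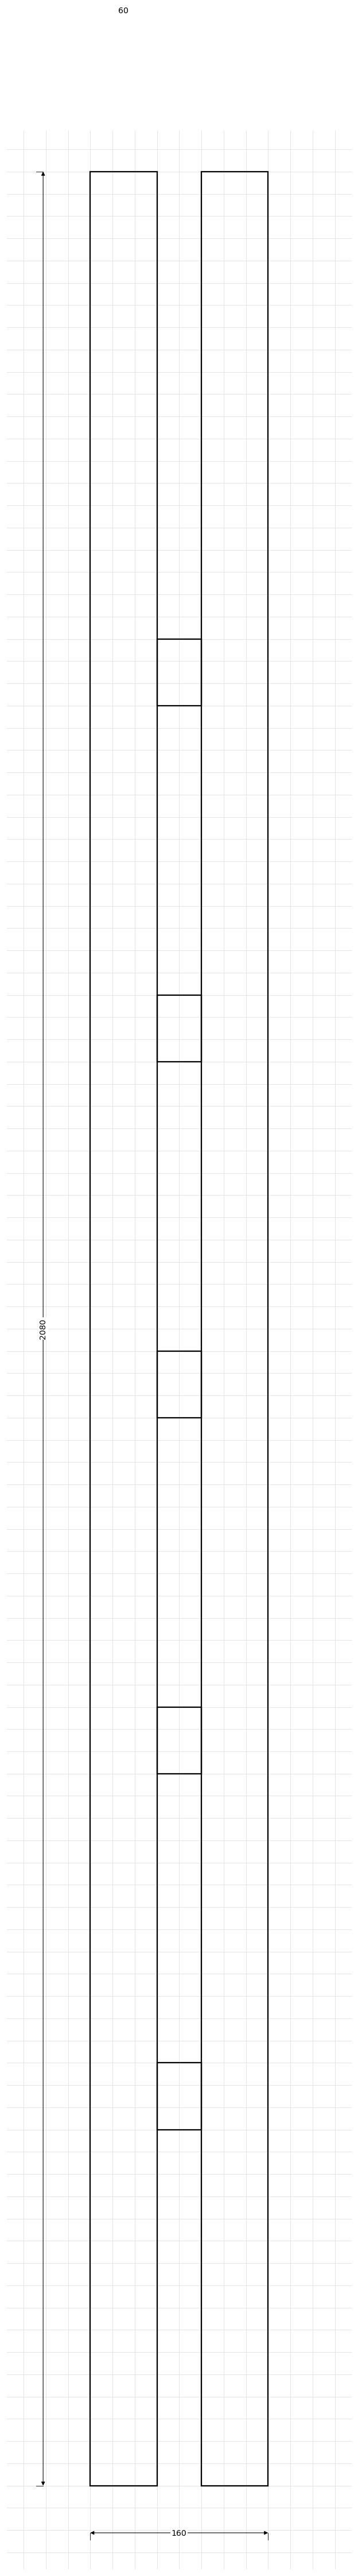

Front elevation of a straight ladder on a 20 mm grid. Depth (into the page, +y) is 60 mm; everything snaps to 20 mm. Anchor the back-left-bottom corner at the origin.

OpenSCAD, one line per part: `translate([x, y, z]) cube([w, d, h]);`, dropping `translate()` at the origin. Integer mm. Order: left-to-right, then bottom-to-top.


cube([60, 60, 2080]);
translate([60, 0, 320]) cube([40, 60, 60]);
translate([60, 0, 640]) cube([40, 60, 60]);
translate([60, 0, 960]) cube([40, 60, 60]);
translate([60, 0, 1280]) cube([40, 60, 60]);
translate([60, 0, 1600]) cube([40, 60, 60]);
translate([100, 0, 0]) cube([60, 60, 2080]);


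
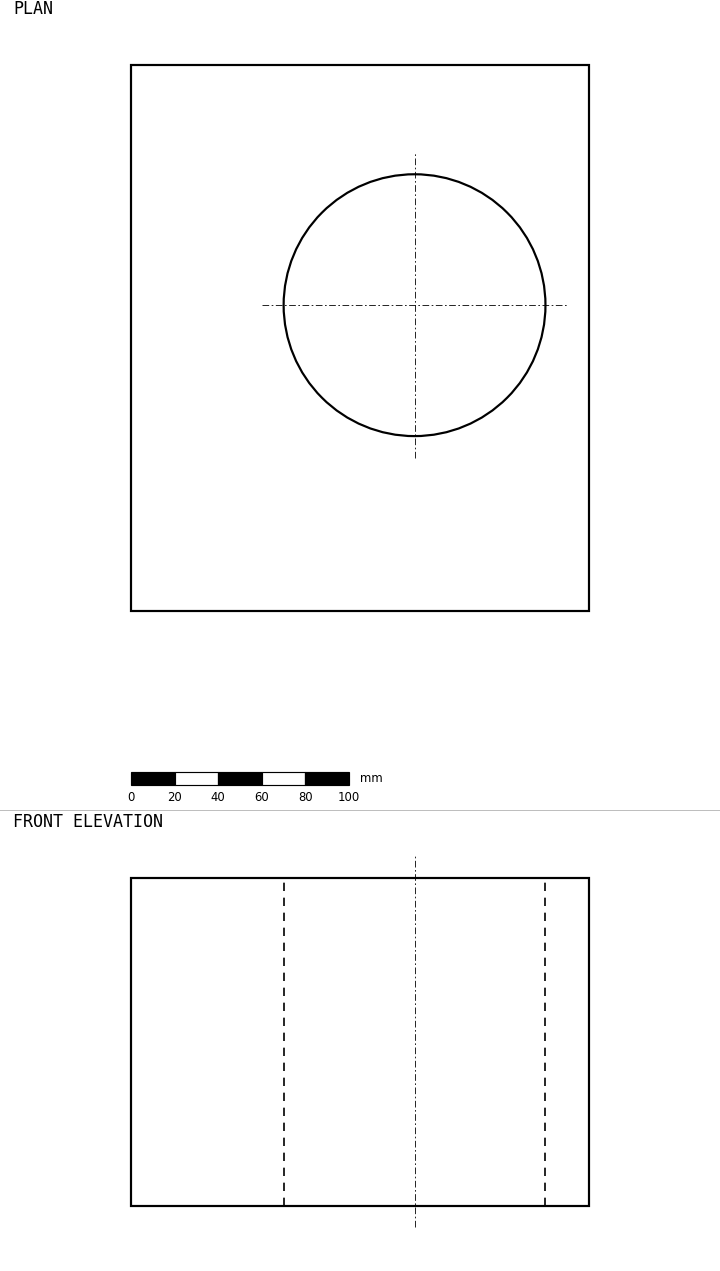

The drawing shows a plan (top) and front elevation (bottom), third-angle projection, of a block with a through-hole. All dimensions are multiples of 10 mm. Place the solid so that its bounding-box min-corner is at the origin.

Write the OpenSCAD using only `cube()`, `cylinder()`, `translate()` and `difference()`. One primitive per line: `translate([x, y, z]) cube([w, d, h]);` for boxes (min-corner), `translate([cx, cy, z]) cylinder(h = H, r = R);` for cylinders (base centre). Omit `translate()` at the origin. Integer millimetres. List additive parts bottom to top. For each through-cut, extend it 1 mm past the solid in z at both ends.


difference() {
  cube([210, 250, 150]);
  translate([130, 140, -1]) cylinder(h = 152, r = 60);
}
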